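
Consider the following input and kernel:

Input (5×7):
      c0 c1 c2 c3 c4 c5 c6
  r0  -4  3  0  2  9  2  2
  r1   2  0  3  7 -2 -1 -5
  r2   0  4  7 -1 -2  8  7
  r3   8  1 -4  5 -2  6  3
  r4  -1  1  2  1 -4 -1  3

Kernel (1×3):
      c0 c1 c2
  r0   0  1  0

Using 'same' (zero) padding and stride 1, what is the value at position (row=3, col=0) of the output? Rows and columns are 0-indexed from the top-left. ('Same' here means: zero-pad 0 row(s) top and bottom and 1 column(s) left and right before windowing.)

The receptive field on the zero-padded input at this output position is [0 8 1]. Elementwise product with the kernel and sum: 8·1.

8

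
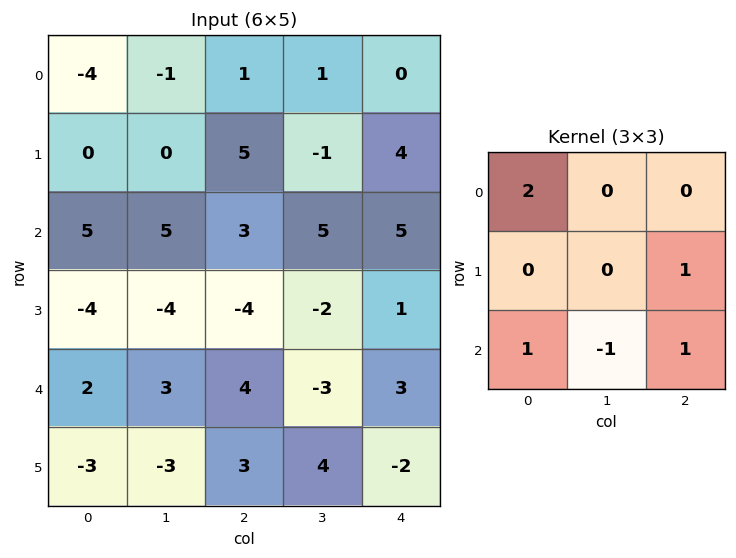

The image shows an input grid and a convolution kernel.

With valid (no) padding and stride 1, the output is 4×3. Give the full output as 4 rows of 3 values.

Output[0,0]: The receptive field on the input at this output position is [-4 -1 1 / 0 0 5 / 5 5 3]. Elementwise product with the kernel and sum: -4·2 + 5·1 + 5·1 + 5·-1 + 3·1.

0 4 9
-1 3 14
9 4 17
-1 -13 -8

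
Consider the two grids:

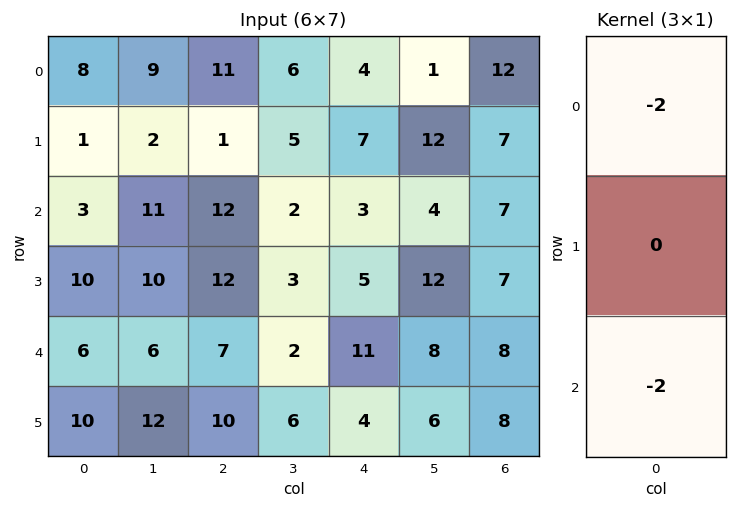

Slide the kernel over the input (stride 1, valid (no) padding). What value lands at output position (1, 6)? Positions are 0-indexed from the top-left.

The receptive field on the input at this output position is [7 / 7 / 7]. Elementwise product with the kernel and sum: 7·-2 + 7·-2.

-28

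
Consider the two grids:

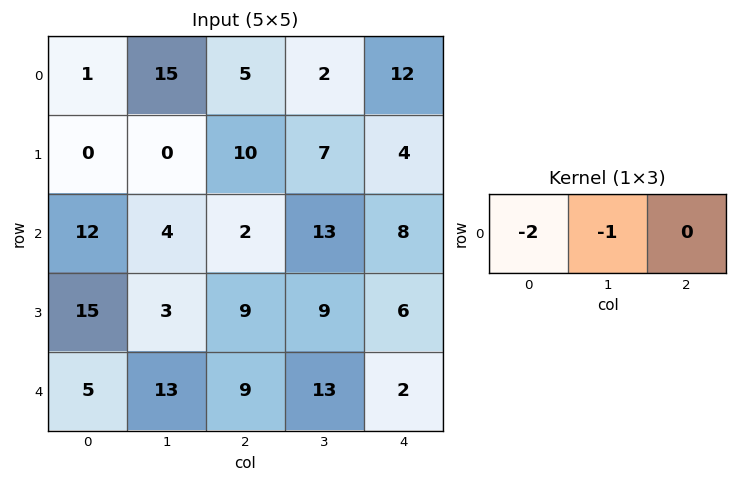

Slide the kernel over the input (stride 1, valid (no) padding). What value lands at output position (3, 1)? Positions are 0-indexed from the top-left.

-15

The receptive field on the input at this output position is [3 9 9]. Elementwise product with the kernel and sum: 3·-2 + 9·-1.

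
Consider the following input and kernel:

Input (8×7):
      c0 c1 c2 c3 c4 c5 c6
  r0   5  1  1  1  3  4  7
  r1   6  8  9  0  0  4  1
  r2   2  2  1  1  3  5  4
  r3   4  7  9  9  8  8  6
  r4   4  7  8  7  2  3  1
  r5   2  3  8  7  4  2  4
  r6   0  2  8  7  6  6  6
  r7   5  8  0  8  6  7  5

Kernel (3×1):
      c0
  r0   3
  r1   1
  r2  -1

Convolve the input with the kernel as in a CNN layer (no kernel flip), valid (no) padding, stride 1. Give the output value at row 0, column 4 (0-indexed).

The receptive field on the input at this output position is [3 / 0 / 3]. Elementwise product with the kernel and sum: 3·3 + 0·1 + 3·-1.

6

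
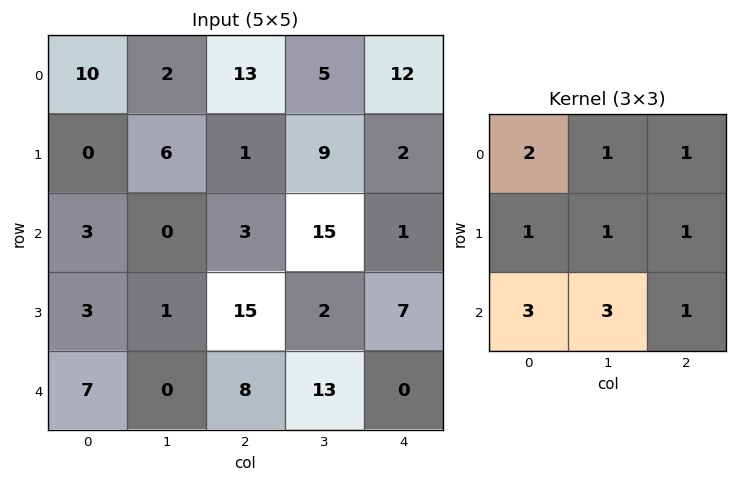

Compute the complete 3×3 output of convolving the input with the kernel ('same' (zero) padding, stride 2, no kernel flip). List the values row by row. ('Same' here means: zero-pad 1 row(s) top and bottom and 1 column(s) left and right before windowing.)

18 50 50
19 90 63
11 40 24

Output[0,0]: The receptive field on the zero-padded input at this output position is [0 0 0 / 0 10 2 / 0 0 6]. Elementwise product with the kernel and sum: 0·2 + 0·1 + 0·1 + 0·1 + 10·1 + 2·1 + 0·3 + 0·3 + 6·1.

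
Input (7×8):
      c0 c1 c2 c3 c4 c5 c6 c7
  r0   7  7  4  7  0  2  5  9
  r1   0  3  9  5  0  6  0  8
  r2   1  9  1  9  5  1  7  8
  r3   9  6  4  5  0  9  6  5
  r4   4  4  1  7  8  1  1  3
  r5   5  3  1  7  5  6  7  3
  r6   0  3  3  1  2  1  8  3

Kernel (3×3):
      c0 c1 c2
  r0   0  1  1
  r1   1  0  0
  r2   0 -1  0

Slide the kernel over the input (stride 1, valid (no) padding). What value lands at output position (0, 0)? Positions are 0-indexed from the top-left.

2

The receptive field on the input at this output position is [7 7 4 / 0 3 9 / 1 9 1]. Elementwise product with the kernel and sum: 7·1 + 4·1 + 0·1 + 9·-1.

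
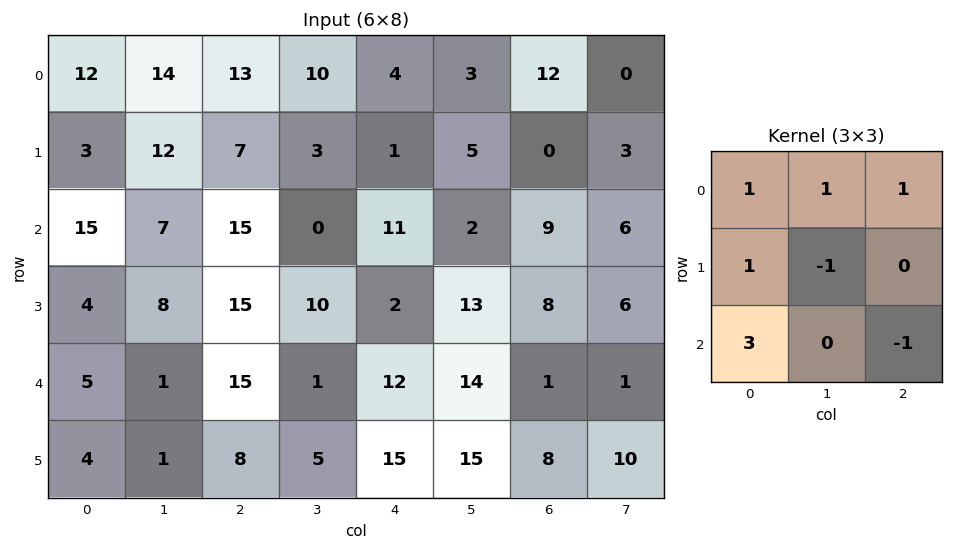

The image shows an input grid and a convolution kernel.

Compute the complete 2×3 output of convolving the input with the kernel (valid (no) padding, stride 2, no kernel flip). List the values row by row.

60 65 39
33 64 46

Output[0,0]: The receptive field on the input at this output position is [12 14 13 / 3 12 7 / 15 7 15]. Elementwise product with the kernel and sum: 12·1 + 14·1 + 13·1 + 3·1 + 12·-1 + 15·3 + 15·-1.
Output[0,1]: The receptive field on the input at this output position is [13 10 4 / 7 3 1 / 15 0 11]. Elementwise product with the kernel and sum: 13·1 + 10·1 + 4·1 + 7·1 + 3·-1 + 15·3 + 11·-1.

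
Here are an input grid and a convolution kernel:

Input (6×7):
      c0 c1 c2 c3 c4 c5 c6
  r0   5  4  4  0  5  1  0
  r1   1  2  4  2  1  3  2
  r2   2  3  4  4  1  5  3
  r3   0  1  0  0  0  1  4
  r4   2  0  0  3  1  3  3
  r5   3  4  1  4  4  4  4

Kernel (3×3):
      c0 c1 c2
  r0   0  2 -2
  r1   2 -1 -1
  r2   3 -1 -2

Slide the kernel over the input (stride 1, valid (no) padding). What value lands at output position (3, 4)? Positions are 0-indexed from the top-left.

-10

The receptive field on the input at this output position is [0 1 4 / 1 3 3 / 4 4 4]. Elementwise product with the kernel and sum: 1·2 + 4·-2 + 1·2 + 3·-1 + 3·-1 + 4·3 + 4·-1 + 4·-2.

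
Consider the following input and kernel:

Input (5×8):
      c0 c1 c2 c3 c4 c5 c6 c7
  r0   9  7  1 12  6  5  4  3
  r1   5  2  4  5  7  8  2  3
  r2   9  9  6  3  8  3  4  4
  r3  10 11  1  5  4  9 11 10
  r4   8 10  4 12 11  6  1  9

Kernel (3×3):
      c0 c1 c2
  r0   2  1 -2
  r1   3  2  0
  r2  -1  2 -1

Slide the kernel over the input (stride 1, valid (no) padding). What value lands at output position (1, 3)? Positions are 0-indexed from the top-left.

20

The receptive field on the input at this output position is [5 7 8 / 3 8 3 / 5 4 9]. Elementwise product with the kernel and sum: 5·2 + 7·1 + 8·-2 + 3·3 + 8·2 + 5·-1 + 4·2 + 9·-1.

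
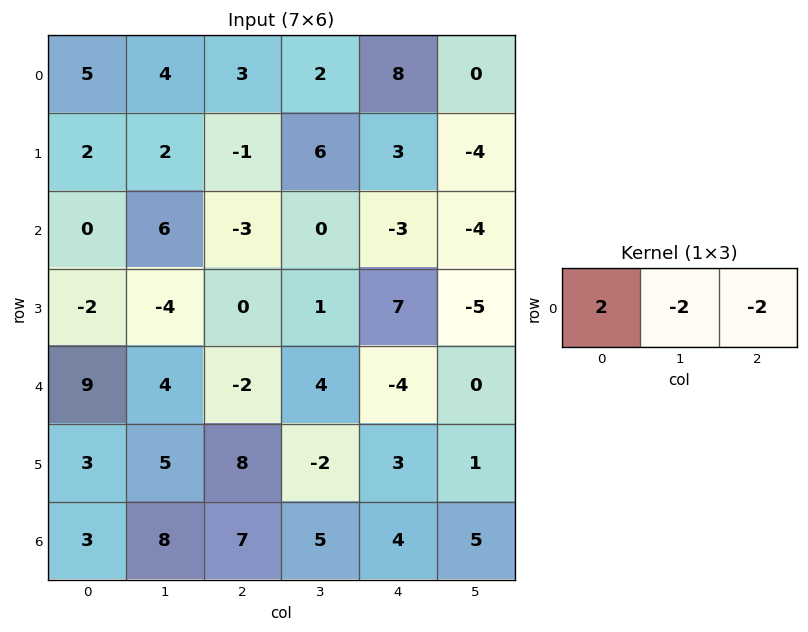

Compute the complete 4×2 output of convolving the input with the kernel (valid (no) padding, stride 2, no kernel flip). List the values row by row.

Output[0,0]: The receptive field on the input at this output position is [5 4 3]. Elementwise product with the kernel and sum: 5·2 + 4·-2 + 3·-2.
Output[0,1]: The receptive field on the input at this output position is [3 2 8]. Elementwise product with the kernel and sum: 3·2 + 2·-2 + 8·-2.

-4 -14
-6 0
14 -4
-24 -4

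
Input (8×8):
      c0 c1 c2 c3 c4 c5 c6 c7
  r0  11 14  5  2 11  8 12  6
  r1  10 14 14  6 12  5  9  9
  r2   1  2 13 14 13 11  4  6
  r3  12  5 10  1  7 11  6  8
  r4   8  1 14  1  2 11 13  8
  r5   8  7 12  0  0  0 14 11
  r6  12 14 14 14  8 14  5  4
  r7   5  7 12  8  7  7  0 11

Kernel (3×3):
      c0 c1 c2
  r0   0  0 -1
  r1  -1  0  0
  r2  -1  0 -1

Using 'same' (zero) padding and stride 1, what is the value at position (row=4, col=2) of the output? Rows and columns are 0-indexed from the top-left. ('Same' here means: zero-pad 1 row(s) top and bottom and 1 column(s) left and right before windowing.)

The receptive field on the zero-padded input at this output position is [5 10 1 / 1 14 1 / 7 12 0]. Elementwise product with the kernel and sum: 1·-1 + 1·-1 + 7·-1 + 0·-1.

-9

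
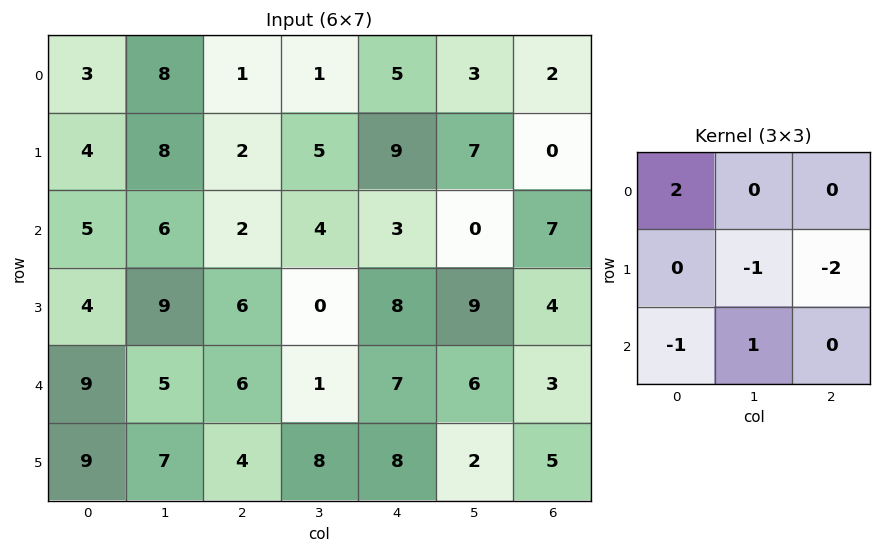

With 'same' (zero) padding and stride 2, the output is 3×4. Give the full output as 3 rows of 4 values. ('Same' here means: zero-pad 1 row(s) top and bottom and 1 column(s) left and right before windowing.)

-15 -9 -7 -9
-13 3 15 2
-10 7 -19 18

Output[0,0]: The receptive field on the zero-padded input at this output position is [0 0 0 / 0 3 8 / 0 4 8]. Elementwise product with the kernel and sum: 0·2 + 3·-1 + 8·-2 + 0·-1 + 4·1.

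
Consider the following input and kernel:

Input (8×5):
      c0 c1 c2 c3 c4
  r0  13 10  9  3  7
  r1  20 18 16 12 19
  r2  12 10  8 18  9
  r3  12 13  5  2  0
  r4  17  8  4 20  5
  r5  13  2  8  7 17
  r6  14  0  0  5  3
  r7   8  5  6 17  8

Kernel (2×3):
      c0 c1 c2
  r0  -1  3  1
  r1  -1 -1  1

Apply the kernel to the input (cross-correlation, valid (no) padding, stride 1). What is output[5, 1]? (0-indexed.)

The receptive field on the input at this output position is [2 8 7 / 0 0 5]. Elementwise product with the kernel and sum: 2·-1 + 8·3 + 7·1 + 0·-1 + 0·-1 + 5·1.

34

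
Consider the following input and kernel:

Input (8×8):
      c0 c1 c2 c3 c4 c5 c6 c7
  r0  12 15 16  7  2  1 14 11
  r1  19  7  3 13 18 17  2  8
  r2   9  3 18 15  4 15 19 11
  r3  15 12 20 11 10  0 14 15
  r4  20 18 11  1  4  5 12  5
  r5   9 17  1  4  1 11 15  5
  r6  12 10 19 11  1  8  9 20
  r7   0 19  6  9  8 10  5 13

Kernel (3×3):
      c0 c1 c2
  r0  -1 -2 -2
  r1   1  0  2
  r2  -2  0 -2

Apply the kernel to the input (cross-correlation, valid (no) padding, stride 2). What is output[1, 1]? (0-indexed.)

The receptive field on the input at this output position is [18 15 4 / 20 11 10 / 11 1 4]. Elementwise product with the kernel and sum: 18·-1 + 15·-2 + 4·-2 + 20·1 + 10·2 + 11·-2 + 4·-2.

-46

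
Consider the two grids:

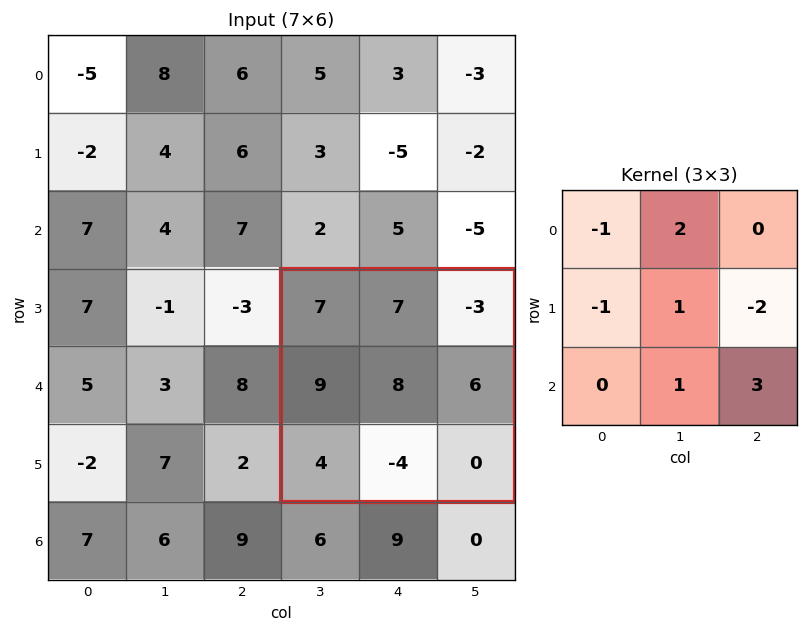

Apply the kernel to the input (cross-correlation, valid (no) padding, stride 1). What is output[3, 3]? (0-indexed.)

-10

The receptive field on the input at this output position is [7 7 -3 / 9 8 6 / 4 -4 0]. Elementwise product with the kernel and sum: 7·-1 + 7·2 + 9·-1 + 8·1 + 6·-2 + -4·1 + 0·3.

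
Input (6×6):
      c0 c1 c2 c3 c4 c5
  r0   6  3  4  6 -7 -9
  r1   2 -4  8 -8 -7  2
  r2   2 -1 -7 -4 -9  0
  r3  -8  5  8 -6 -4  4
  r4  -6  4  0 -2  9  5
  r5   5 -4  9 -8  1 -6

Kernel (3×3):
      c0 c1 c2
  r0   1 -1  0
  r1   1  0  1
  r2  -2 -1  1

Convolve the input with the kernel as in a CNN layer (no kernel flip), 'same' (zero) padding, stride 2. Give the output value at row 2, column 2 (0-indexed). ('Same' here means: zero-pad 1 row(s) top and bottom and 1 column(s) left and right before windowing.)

The receptive field on the zero-padded input at this output position is [-6 -4 4 / -2 9 5 / -8 1 -6]. Elementwise product with the kernel and sum: -6·1 + -4·-1 + -2·1 + 5·1 + -8·-2 + 1·-1 + -6·1.

10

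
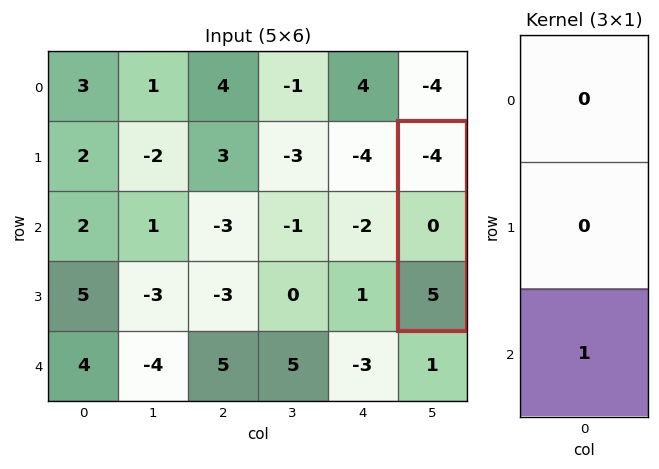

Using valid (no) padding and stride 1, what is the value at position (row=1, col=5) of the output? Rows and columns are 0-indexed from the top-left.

The receptive field on the input at this output position is [-4 / 0 / 5]. Elementwise product with the kernel and sum: 5·1.

5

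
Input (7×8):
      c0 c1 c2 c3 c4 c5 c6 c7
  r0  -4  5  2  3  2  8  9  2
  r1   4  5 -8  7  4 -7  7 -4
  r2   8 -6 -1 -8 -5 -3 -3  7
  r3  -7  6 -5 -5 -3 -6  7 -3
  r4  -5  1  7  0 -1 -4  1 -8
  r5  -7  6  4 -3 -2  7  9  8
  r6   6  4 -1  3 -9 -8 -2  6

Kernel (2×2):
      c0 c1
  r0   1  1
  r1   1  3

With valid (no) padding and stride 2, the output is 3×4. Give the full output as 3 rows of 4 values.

20 18 -7 6
13 -29 -29 2
7 2 14 26

Output[0,0]: The receptive field on the input at this output position is [-4 5 / 4 5]. Elementwise product with the kernel and sum: -4·1 + 5·1 + 4·1 + 5·3.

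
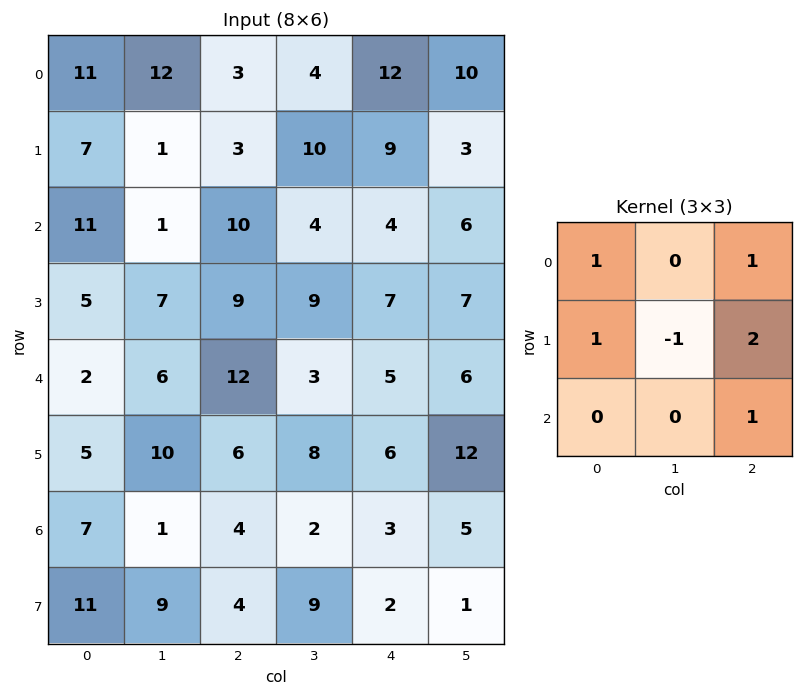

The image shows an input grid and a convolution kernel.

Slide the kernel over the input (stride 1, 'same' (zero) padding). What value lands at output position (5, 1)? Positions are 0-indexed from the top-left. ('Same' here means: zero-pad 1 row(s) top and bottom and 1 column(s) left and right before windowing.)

25

The receptive field on the zero-padded input at this output position is [2 6 12 / 5 10 6 / 7 1 4]. Elementwise product with the kernel and sum: 2·1 + 12·1 + 5·1 + 10·-1 + 6·2 + 4·1.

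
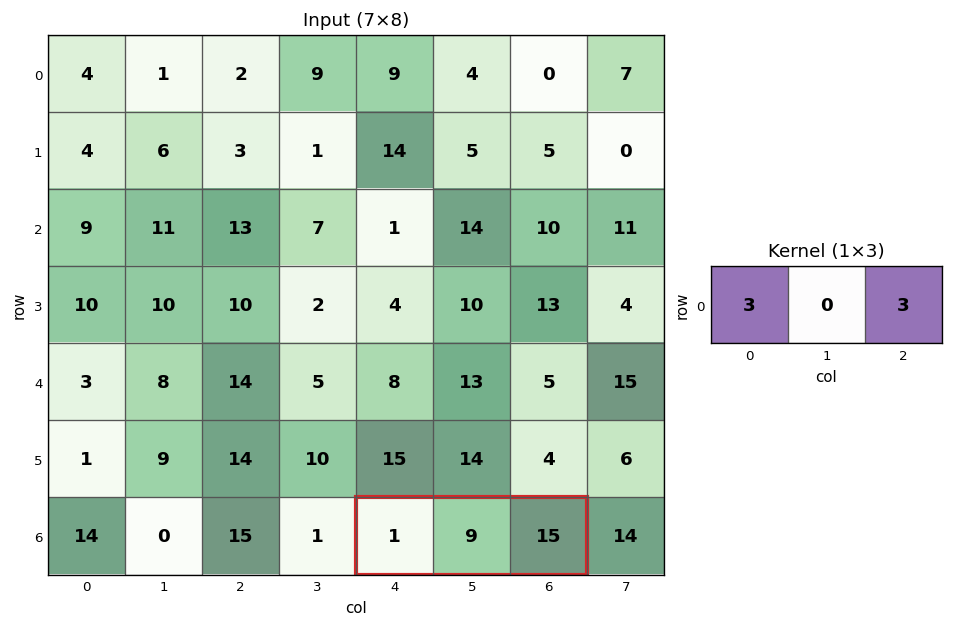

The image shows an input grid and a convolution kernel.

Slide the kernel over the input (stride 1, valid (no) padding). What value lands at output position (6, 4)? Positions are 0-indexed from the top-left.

The receptive field on the input at this output position is [1 9 15]. Elementwise product with the kernel and sum: 1·3 + 15·3.

48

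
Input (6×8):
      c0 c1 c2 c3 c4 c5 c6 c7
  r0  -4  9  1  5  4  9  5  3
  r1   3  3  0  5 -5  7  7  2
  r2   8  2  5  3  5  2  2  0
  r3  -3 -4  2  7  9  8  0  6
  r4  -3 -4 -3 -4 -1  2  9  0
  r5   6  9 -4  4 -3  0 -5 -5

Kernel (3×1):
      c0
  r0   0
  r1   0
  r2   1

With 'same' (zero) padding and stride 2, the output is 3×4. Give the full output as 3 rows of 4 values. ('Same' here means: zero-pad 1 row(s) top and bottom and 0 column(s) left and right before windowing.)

3 0 -5 7
-3 2 9 0
6 -4 -3 -5

Output[0,0]: The receptive field on the zero-padded input at this output position is [0 / -4 / 3]. Elementwise product with the kernel and sum: 3·1.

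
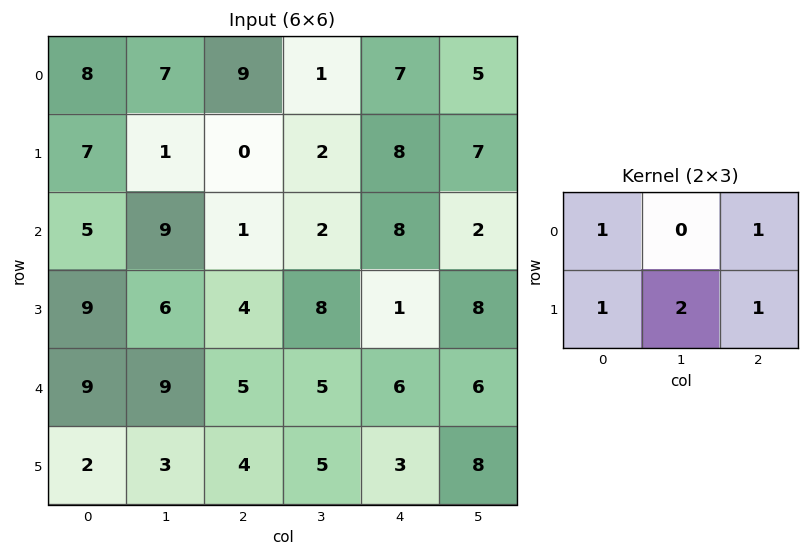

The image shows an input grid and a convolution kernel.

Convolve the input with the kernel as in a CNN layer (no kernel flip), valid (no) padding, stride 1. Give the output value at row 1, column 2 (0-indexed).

The receptive field on the input at this output position is [0 2 8 / 1 2 8]. Elementwise product with the kernel and sum: 0·1 + 8·1 + 1·1 + 2·2 + 8·1.

21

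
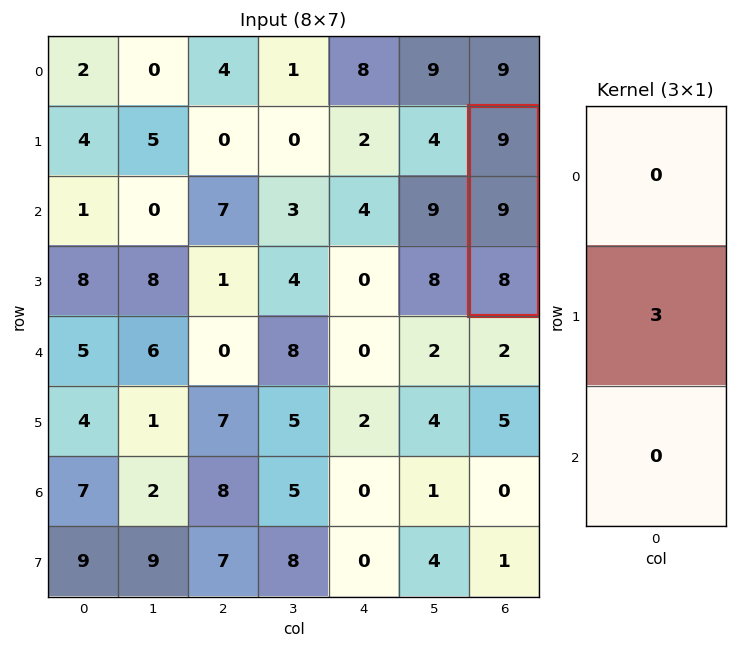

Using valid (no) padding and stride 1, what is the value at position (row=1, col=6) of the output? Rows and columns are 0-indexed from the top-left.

27

The receptive field on the input at this output position is [9 / 9 / 8]. Elementwise product with the kernel and sum: 9·3.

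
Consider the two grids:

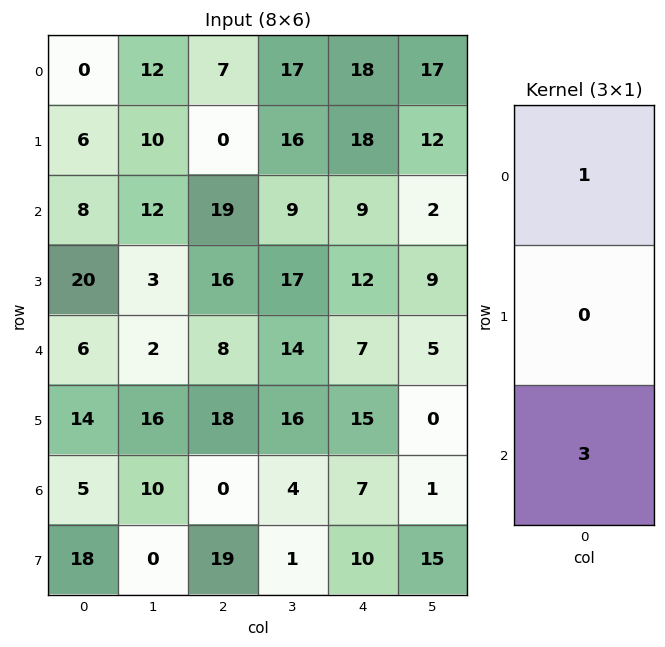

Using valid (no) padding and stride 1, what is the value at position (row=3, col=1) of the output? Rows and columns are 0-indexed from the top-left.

The receptive field on the input at this output position is [3 / 2 / 16]. Elementwise product with the kernel and sum: 3·1 + 16·3.

51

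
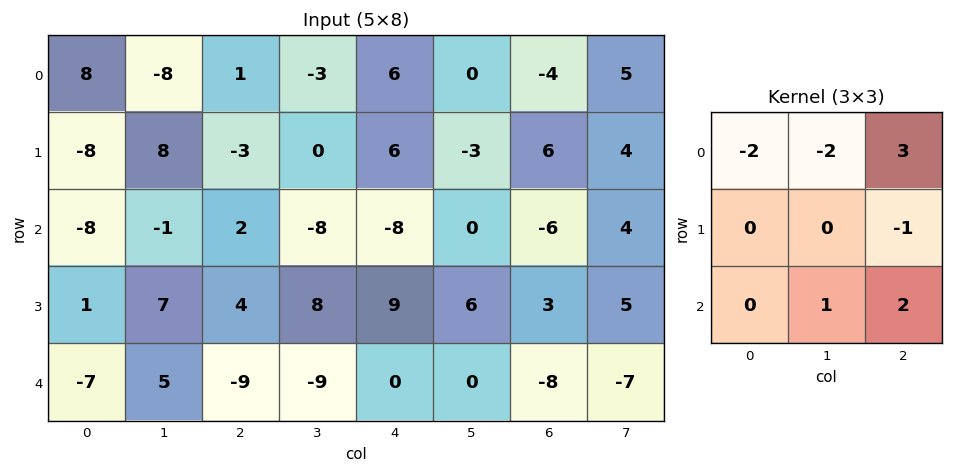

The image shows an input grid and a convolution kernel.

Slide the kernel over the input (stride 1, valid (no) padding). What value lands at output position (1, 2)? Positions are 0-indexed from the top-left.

The receptive field on the input at this output position is [-3 0 6 / 2 -8 -8 / 4 8 9]. Elementwise product with the kernel and sum: -3·-2 + 0·-2 + 6·3 + -8·-1 + 8·1 + 9·2.

58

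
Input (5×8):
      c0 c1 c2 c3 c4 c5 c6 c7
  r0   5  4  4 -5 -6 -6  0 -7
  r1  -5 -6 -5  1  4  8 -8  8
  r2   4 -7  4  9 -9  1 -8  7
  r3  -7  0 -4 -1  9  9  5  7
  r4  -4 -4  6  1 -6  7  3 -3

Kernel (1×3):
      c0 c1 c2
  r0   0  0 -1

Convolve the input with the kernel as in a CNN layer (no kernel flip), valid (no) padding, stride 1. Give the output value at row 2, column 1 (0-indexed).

-9

The receptive field on the input at this output position is [-7 4 9]. Elementwise product with the kernel and sum: 9·-1.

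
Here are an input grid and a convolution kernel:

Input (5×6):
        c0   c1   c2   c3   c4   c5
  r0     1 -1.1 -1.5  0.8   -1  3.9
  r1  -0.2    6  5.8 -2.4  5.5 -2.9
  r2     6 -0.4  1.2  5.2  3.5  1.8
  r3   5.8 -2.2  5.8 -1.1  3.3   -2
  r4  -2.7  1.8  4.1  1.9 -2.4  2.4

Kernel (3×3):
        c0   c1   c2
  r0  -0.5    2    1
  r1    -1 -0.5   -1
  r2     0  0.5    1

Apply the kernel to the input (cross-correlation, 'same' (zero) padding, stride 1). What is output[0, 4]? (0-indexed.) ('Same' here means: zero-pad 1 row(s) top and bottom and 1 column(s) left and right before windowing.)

-4.35

The receptive field on the zero-padded input at this output position is [0 0 0 / 0.8 -1 3.9 / -2.4 5.5 -2.9]. Elementwise product with the kernel and sum: 0·-0.5 + 0·2 + 0·1 + 0.8·-1 + -1·-0.5 + 3.9·-1 + 5.5·0.5 + -2.9·1.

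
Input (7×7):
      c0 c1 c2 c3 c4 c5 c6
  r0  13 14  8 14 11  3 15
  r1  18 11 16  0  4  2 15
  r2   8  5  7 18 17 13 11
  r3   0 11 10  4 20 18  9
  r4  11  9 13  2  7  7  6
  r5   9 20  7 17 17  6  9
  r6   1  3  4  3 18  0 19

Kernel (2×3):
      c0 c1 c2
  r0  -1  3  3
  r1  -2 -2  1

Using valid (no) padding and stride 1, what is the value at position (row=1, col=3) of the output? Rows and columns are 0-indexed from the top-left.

The receptive field on the input at this output position is [0 4 2 / 18 17 13]. Elementwise product with the kernel and sum: 0·-1 + 4·3 + 2·3 + 18·-2 + 17·-2 + 13·1.

-39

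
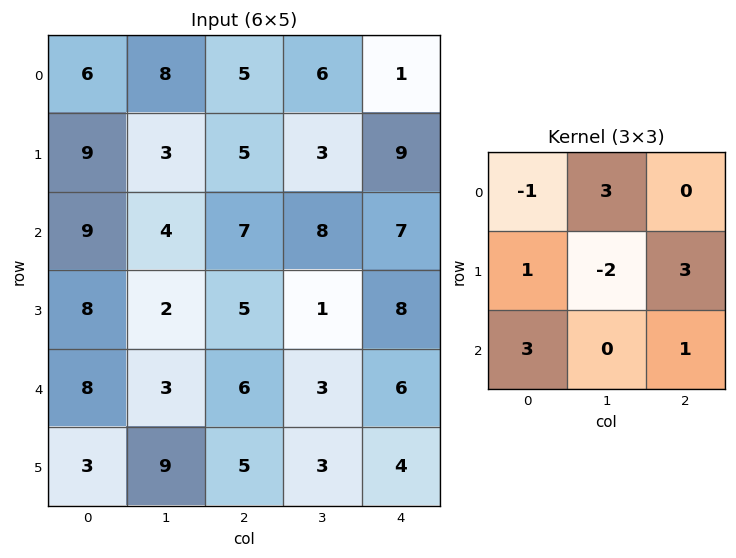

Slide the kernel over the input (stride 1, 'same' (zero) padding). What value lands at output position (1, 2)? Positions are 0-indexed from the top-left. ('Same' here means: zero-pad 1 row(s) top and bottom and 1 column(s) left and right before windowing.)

29

The receptive field on the zero-padded input at this output position is [8 5 6 / 3 5 3 / 4 7 8]. Elementwise product with the kernel and sum: 8·-1 + 5·3 + 3·1 + 5·-2 + 3·3 + 4·3 + 8·1.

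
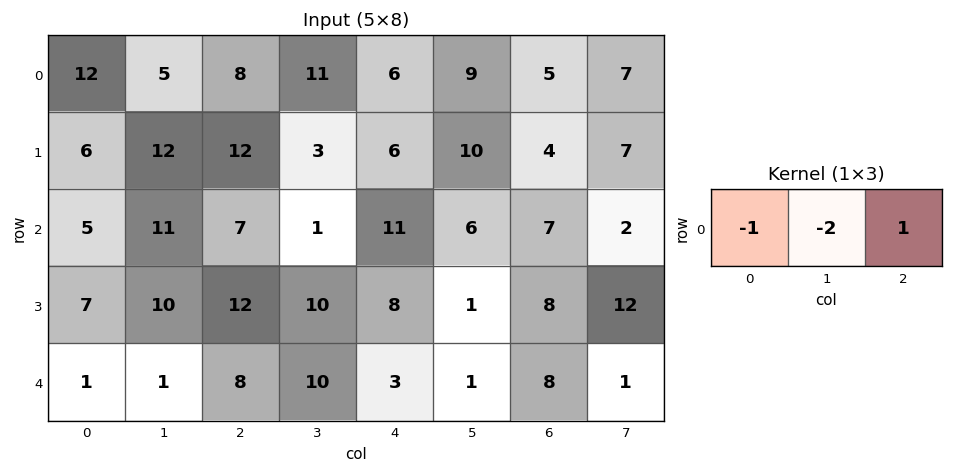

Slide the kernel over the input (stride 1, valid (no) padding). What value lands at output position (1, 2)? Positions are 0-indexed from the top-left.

-12

The receptive field on the input at this output position is [12 3 6]. Elementwise product with the kernel and sum: 12·-1 + 3·-2 + 6·1.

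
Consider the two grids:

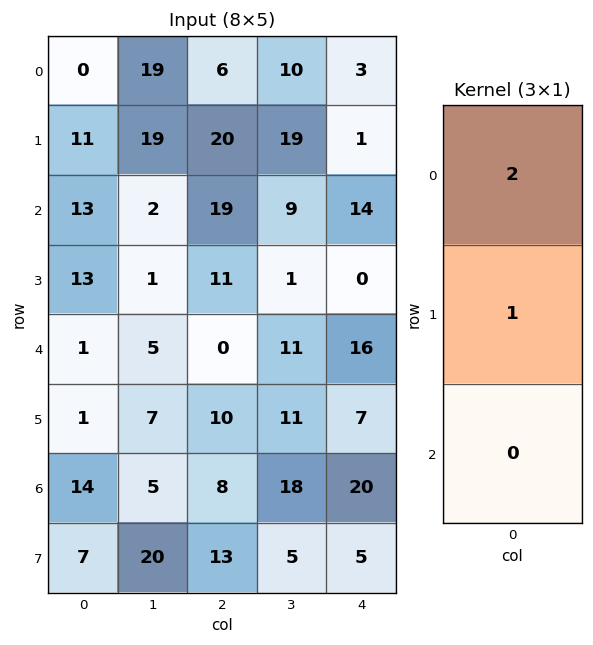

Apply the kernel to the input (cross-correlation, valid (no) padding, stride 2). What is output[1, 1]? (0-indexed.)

49

The receptive field on the input at this output position is [19 / 11 / 0]. Elementwise product with the kernel and sum: 19·2 + 11·1.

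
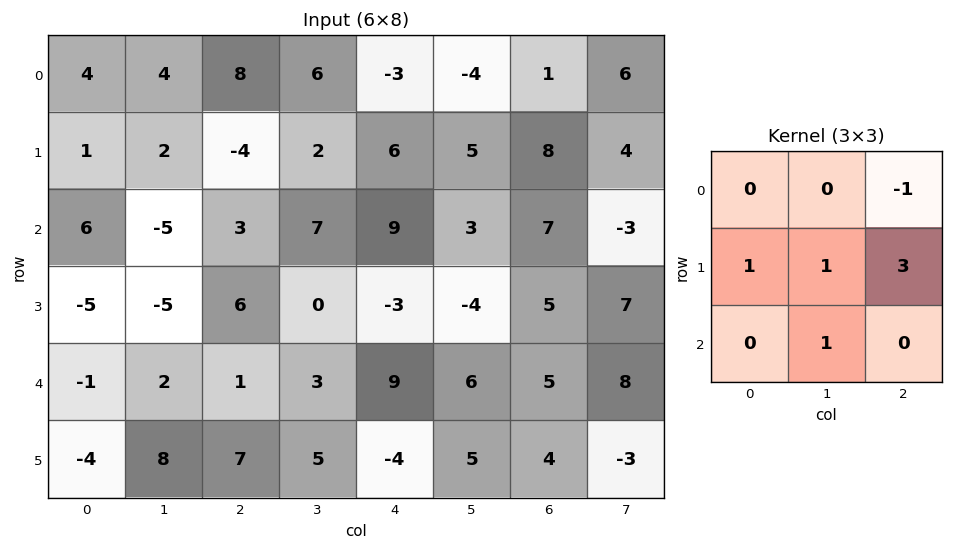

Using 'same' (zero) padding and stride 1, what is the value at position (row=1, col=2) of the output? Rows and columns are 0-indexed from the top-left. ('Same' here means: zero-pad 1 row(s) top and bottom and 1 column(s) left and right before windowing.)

1

The receptive field on the zero-padded input at this output position is [4 8 6 / 2 -4 2 / -5 3 7]. Elementwise product with the kernel and sum: 6·-1 + 2·1 + -4·1 + 2·3 + 3·1.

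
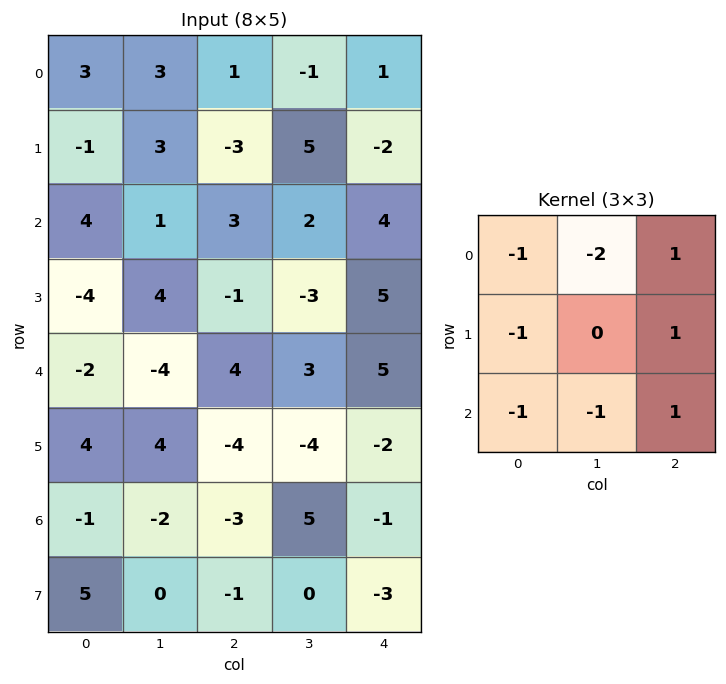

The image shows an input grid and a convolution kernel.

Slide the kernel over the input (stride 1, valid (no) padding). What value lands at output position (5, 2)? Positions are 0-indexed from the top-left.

The receptive field on the input at this output position is [-4 -4 -2 / -3 5 -1 / -1 0 -3]. Elementwise product with the kernel and sum: -4·-1 + -4·-2 + -2·1 + -3·-1 + -1·1 + -1·-1 + 0·-1 + -3·1.

10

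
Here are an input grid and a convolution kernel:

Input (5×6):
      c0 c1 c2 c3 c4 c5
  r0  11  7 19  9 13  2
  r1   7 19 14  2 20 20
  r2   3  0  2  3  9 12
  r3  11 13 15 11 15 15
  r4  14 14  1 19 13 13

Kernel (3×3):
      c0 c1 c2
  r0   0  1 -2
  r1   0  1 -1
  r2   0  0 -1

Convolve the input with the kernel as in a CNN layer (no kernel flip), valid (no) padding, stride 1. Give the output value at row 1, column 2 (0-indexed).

-59

The receptive field on the input at this output position is [14 2 20 / 2 3 9 / 15 11 15]. Elementwise product with the kernel and sum: 2·1 + 20·-2 + 3·1 + 9·-1 + 15·-1.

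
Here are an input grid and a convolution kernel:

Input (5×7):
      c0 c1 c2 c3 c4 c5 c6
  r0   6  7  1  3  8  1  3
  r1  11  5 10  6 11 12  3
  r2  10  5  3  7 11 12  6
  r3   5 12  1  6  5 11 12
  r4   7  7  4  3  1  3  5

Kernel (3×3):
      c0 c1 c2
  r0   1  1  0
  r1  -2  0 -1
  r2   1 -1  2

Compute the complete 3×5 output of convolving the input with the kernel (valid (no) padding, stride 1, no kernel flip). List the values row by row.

-8 8 -9 7 -5
-12 21 4 14 13
12 -13 6 3 9

Output[0,0]: The receptive field on the input at this output position is [6 7 1 / 11 5 10 / 10 5 3]. Elementwise product with the kernel and sum: 6·1 + 7·1 + 11·-2 + 10·-1 + 10·1 + 5·-1 + 3·2.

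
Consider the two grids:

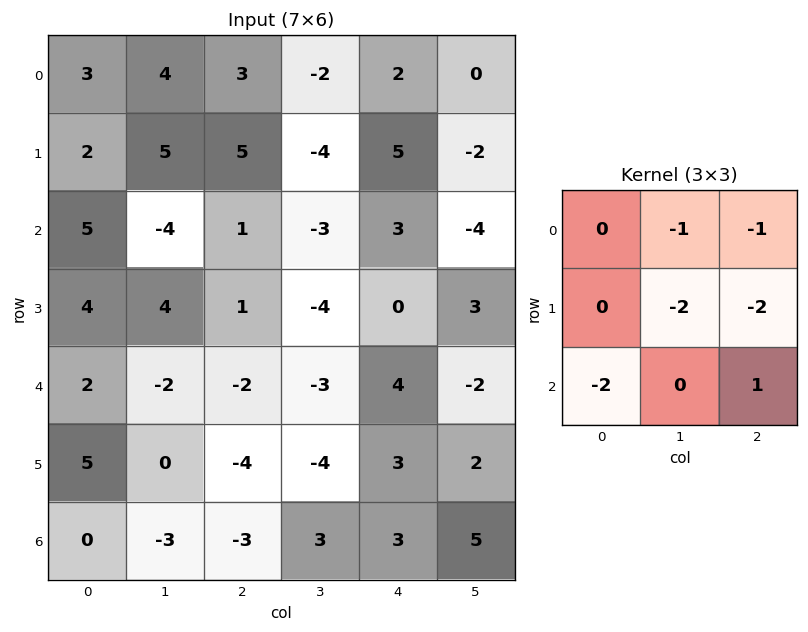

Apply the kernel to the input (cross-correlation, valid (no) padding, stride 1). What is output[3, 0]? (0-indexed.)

-11

The receptive field on the input at this output position is [4 4 1 / 2 -2 -2 / 5 0 -4]. Elementwise product with the kernel and sum: 4·-1 + 1·-1 + -2·-2 + -2·-2 + 5·-2 + -4·1.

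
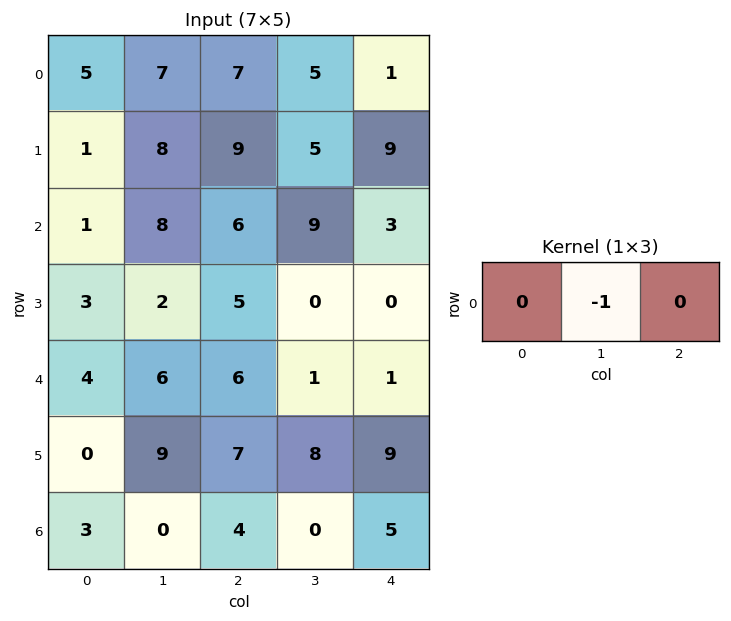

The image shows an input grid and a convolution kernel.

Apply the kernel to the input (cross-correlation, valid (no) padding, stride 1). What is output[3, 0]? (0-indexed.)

-2

The receptive field on the input at this output position is [3 2 5]. Elementwise product with the kernel and sum: 2·-1.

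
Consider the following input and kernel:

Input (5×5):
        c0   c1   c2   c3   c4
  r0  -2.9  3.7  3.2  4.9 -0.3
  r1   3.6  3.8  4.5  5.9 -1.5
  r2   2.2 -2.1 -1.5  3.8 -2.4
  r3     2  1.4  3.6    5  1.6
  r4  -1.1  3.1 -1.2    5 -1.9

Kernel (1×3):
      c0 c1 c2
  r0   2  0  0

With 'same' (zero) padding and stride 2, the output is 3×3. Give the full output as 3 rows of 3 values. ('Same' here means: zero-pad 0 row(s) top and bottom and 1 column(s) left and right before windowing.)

Output[0,0]: The receptive field on the zero-padded input at this output position is [0 -2.9 3.7]. Elementwise product with the kernel and sum: 0·2.
Output[0,1]: The receptive field on the zero-padded input at this output position is [3.7 3.2 4.9]. Elementwise product with the kernel and sum: 3.7·2.

0 7.4 9.8
0 -4.2 7.6
0 6.2 10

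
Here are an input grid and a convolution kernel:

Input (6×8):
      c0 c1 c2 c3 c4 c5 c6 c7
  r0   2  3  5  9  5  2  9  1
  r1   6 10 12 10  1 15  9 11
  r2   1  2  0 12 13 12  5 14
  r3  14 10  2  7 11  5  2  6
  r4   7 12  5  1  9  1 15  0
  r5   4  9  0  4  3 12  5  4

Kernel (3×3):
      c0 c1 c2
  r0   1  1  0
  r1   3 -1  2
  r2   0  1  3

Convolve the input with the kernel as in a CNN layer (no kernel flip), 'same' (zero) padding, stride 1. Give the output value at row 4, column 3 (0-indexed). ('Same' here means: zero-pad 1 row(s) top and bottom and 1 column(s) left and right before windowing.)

The receptive field on the zero-padded input at this output position is [2 7 11 / 5 1 9 / 0 4 3]. Elementwise product with the kernel and sum: 2·1 + 7·1 + 5·3 + 1·-1 + 9·2 + 4·1 + 3·3.

54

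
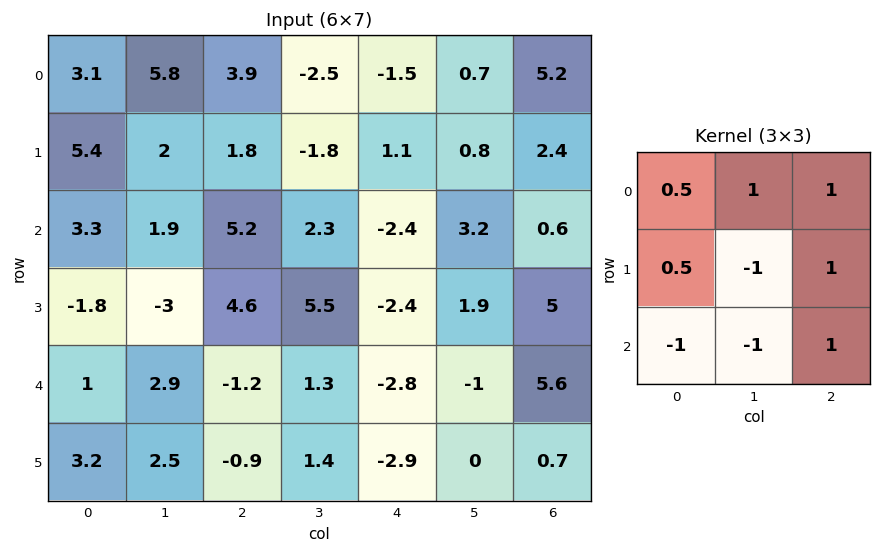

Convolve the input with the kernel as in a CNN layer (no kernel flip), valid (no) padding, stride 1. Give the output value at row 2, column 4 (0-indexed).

The receptive field on the input at this output position is [-2.4 3.2 0.6 / -2.4 1.9 5 / -2.8 -1 5.6]. Elementwise product with the kernel and sum: -2.4·0.5 + 3.2·1 + 0.6·1 + -2.4·0.5 + 1.9·-1 + 5·1 + -2.8·-1 + -1·-1 + 5.6·1.

13.9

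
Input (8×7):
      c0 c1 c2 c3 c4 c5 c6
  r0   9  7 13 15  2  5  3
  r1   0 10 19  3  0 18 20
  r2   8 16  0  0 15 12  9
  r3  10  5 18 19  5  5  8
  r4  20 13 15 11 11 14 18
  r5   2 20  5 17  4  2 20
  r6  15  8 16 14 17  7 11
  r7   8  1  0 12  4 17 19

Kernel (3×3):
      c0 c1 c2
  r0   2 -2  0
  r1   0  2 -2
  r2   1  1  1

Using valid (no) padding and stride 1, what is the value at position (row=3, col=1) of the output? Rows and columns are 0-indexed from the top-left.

The receptive field on the input at this output position is [5 18 19 / 13 15 11 / 20 5 17]. Elementwise product with the kernel and sum: 5·2 + 18·-2 + 15·2 + 11·-2 + 20·1 + 5·1 + 17·1.

24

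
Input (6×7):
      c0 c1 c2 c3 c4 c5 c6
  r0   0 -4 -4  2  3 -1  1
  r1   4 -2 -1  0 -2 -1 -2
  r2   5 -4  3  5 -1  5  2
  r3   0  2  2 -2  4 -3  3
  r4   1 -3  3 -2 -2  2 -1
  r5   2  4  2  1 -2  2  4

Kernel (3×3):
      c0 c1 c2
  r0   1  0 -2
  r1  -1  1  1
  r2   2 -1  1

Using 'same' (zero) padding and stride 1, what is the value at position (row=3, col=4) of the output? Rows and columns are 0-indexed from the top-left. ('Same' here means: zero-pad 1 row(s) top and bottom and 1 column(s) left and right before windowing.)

The receptive field on the zero-padded input at this output position is [5 -1 5 / -2 4 -3 / -2 -2 2]. Elementwise product with the kernel and sum: 5·1 + 5·-2 + -2·-1 + 4·1 + -3·1 + -2·2 + -2·-1 + 2·1.

-2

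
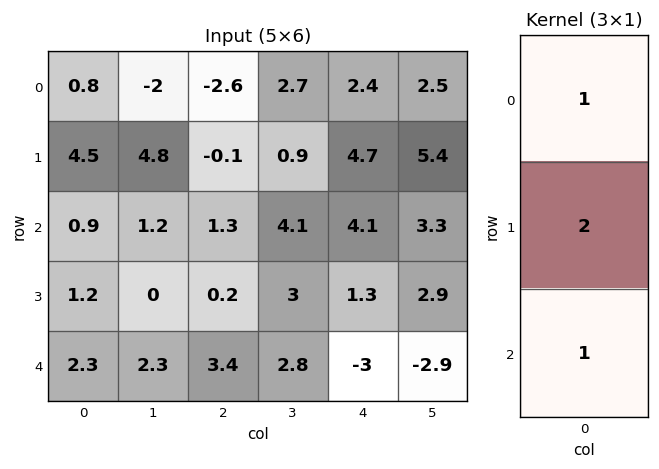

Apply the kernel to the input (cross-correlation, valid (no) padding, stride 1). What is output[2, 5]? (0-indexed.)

The receptive field on the input at this output position is [3.3 / 2.9 / -2.9]. Elementwise product with the kernel and sum: 3.3·1 + 2.9·2 + -2.9·1.

6.2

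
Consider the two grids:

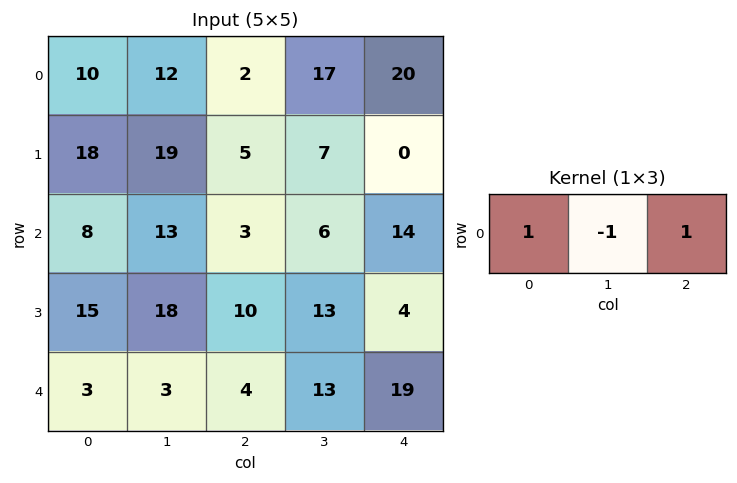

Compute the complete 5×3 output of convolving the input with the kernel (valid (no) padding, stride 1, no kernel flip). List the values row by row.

0 27 5
4 21 -2
-2 16 11
7 21 1
4 12 10

Output[0,0]: The receptive field on the input at this output position is [10 12 2]. Elementwise product with the kernel and sum: 10·1 + 12·-1 + 2·1.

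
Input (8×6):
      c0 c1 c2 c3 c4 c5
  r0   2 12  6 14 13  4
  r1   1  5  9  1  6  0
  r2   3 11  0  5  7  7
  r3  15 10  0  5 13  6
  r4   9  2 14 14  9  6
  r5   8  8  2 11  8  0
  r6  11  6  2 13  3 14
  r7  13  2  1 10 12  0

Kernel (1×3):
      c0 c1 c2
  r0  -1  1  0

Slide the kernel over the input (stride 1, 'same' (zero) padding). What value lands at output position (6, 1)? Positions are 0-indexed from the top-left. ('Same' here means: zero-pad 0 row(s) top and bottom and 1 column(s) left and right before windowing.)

The receptive field on the zero-padded input at this output position is [11 6 2]. Elementwise product with the kernel and sum: 11·-1 + 6·1.

-5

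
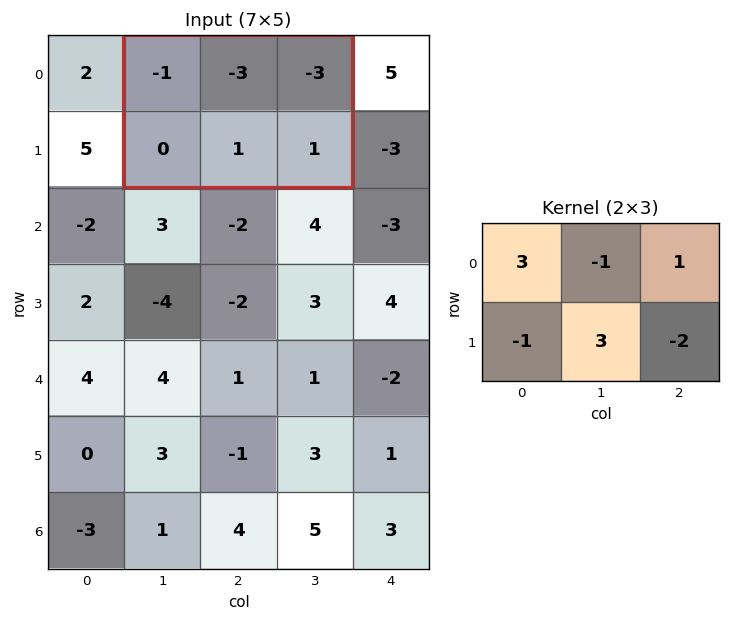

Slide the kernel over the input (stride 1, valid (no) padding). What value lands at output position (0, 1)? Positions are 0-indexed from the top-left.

-2

The receptive field on the input at this output position is [-1 -3 -3 / 0 1 1]. Elementwise product with the kernel and sum: -1·3 + -3·-1 + -3·1 + 0·-1 + 1·3 + 1·-2.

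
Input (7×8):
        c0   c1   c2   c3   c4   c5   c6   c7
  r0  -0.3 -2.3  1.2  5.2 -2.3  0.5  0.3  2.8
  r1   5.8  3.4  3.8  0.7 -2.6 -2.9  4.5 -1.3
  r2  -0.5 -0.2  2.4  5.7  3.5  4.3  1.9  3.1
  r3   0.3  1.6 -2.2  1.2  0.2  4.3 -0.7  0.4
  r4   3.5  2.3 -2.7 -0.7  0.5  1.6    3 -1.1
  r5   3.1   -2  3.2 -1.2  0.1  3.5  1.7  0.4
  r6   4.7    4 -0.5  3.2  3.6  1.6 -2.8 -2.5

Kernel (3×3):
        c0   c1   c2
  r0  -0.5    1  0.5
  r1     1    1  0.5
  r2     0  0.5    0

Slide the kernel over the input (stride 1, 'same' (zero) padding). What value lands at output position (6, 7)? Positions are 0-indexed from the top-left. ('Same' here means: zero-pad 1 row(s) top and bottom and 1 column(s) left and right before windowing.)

-5.75

The receptive field on the zero-padded input at this output position is [1.7 0.4 0 / -2.8 -2.5 0 / 0 0 0]. Elementwise product with the kernel and sum: 1.7·-0.5 + 0.4·1 + 0·0.5 + -2.8·1 + -2.5·1 + 0·0.5 + 0·0.5.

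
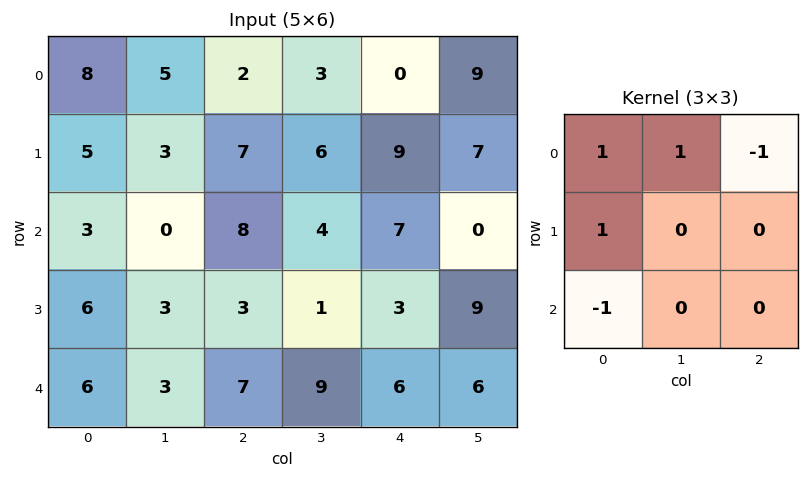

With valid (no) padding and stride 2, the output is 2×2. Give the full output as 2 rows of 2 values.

13 4
-5 1

Output[0,0]: The receptive field on the input at this output position is [8 5 2 / 5 3 7 / 3 0 8]. Elementwise product with the kernel and sum: 8·1 + 5·1 + 2·-1 + 5·1 + 3·-1.
Output[0,1]: The receptive field on the input at this output position is [2 3 0 / 7 6 9 / 8 4 7]. Elementwise product with the kernel and sum: 2·1 + 3·1 + 0·-1 + 7·1 + 8·-1.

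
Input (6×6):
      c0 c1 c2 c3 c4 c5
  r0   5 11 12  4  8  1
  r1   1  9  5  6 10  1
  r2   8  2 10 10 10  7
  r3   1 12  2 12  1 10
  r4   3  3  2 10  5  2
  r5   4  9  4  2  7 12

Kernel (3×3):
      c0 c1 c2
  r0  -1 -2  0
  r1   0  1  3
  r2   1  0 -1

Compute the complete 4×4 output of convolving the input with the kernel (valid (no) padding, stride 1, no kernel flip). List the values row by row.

-5 -20 16 -4
12 21 24 7
7 9 -18 9
-16 23 -4 -13

Output[0,0]: The receptive field on the input at this output position is [5 11 12 / 1 9 5 / 8 2 10]. Elementwise product with the kernel and sum: 5·-1 + 11·-2 + 9·1 + 5·3 + 8·1 + 10·-1.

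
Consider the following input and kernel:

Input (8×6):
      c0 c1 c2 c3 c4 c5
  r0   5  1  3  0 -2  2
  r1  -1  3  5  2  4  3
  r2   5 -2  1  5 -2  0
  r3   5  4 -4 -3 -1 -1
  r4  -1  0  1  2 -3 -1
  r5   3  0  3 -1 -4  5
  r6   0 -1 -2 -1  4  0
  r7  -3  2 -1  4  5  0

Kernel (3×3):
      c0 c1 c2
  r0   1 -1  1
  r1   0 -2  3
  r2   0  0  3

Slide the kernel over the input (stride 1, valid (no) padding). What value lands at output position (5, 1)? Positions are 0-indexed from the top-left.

9

The receptive field on the input at this output position is [0 3 -1 / -1 -2 -1 / 2 -1 4]. Elementwise product with the kernel and sum: 0·1 + 3·-1 + -1·1 + -2·-2 + -1·3 + 4·3.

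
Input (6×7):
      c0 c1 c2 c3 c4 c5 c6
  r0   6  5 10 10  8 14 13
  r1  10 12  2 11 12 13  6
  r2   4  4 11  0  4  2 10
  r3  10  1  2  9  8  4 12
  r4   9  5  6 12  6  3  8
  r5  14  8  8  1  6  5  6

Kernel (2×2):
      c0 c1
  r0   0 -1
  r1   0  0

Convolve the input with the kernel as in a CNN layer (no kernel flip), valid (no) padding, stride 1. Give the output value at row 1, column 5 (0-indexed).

The receptive field on the input at this output position is [13 6 / 2 10]. Elementwise product with the kernel and sum: 6·-1.

-6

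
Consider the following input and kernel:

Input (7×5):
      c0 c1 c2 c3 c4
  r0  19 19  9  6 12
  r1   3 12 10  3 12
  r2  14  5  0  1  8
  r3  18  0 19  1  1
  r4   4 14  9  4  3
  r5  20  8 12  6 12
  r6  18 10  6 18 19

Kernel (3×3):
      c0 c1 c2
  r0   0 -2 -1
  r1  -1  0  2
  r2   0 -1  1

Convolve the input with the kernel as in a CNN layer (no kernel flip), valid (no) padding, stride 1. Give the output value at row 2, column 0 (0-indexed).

The receptive field on the input at this output position is [14 5 0 / 18 0 19 / 4 14 9]. Elementwise product with the kernel and sum: 5·-2 + 0·-1 + 18·-1 + 19·2 + 14·-1 + 9·1.

5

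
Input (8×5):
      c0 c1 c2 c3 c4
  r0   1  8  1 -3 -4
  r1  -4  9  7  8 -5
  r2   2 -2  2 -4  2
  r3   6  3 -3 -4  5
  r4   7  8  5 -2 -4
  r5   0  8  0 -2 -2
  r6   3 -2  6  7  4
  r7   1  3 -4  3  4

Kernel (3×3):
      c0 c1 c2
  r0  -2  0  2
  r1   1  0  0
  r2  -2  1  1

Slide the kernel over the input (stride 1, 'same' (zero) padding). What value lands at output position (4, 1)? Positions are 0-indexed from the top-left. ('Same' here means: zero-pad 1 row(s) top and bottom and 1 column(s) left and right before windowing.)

-3

The receptive field on the zero-padded input at this output position is [6 3 -3 / 7 8 5 / 0 8 0]. Elementwise product with the kernel and sum: 6·-2 + -3·2 + 7·1 + 0·-2 + 8·1 + 0·1.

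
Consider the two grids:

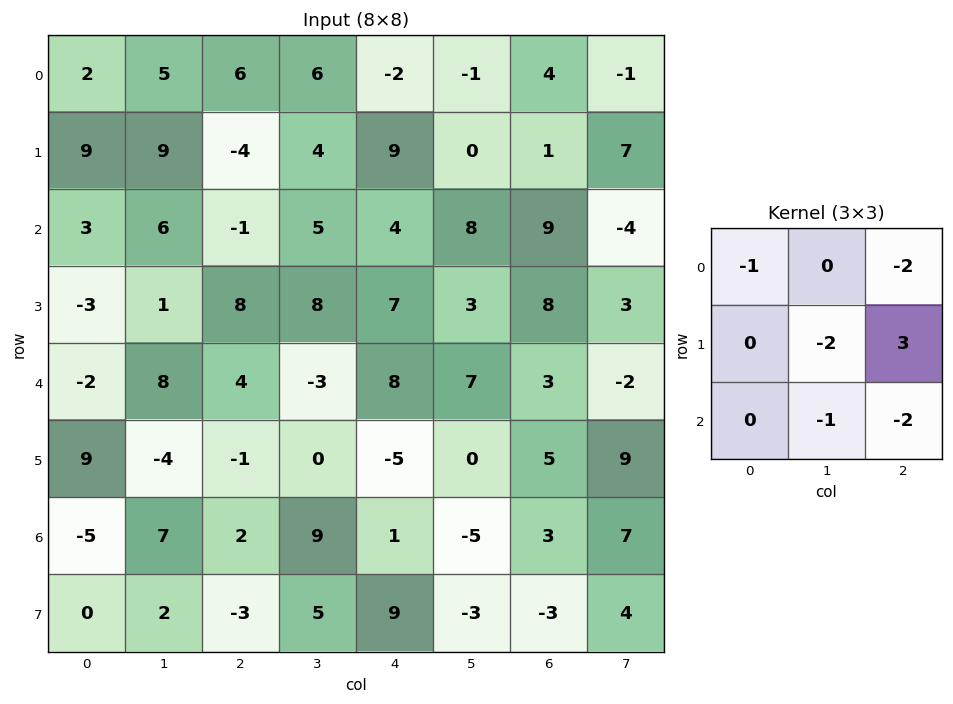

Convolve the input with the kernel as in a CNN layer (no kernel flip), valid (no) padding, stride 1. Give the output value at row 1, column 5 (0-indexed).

The receptive field on the input at this output position is [0 1 7 / 8 9 -4 / 3 8 3]. Elementwise product with the kernel and sum: 0·-1 + 7·-2 + 9·-2 + -4·3 + 8·-1 + 3·-2.

-58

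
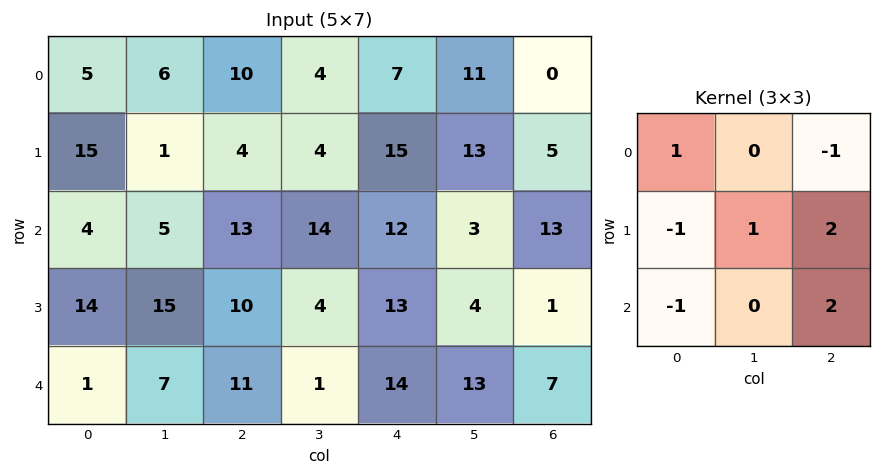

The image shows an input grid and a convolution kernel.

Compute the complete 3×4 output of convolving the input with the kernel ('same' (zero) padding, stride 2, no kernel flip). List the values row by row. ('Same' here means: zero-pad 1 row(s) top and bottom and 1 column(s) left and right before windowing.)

Output[0,0]: The receptive field on the zero-padded input at this output position is [0 0 0 / 0 5 6 / 0 15 1]. Elementwise product with the kernel and sum: 0·1 + 0·-1 + 0·-1 + 5·1 + 6·2 + 0·-1 + 1·2.

19 19 47 -24
43 26 -1 19
0 17 39 -2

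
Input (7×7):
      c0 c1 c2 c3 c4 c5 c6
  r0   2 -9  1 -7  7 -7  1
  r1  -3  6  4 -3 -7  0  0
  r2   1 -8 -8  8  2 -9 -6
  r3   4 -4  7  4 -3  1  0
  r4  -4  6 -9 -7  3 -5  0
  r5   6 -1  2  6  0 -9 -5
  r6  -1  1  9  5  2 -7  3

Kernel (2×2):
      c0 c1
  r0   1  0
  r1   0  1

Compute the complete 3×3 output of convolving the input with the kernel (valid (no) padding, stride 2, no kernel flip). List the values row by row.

Output[0,0]: The receptive field on the input at this output position is [2 -9 / -3 6]. Elementwise product with the kernel and sum: 2·1 + 6·1.
Output[0,1]: The receptive field on the input at this output position is [1 -7 / 4 -3]. Elementwise product with the kernel and sum: 1·1 + -3·1.

8 -2 7
-3 -4 3
-5 -3 -6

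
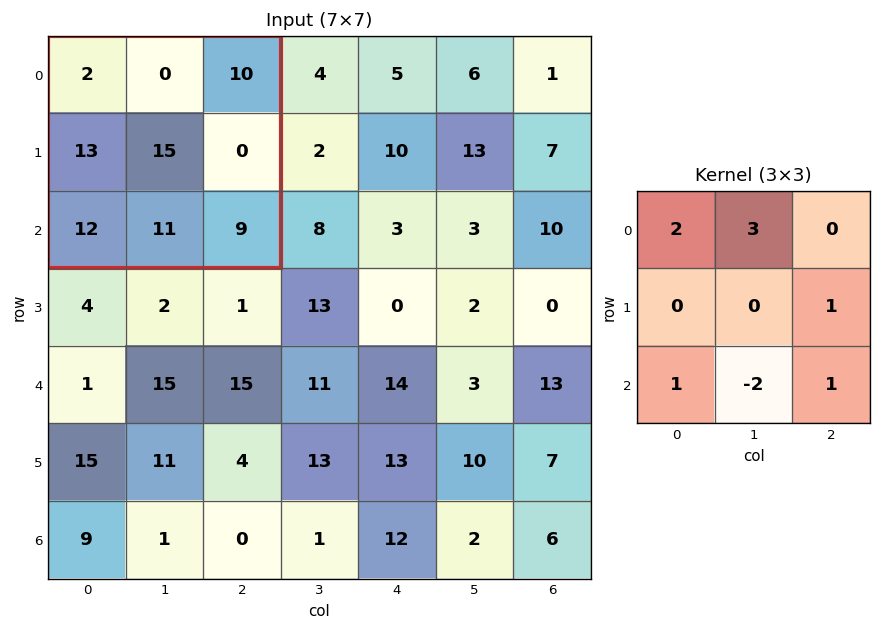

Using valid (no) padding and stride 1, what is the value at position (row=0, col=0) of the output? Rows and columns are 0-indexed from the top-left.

3

The receptive field on the input at this output position is [2 0 10 / 13 15 0 / 12 11 9]. Elementwise product with the kernel and sum: 2·2 + 0·3 + 0·1 + 12·1 + 11·-2 + 9·1.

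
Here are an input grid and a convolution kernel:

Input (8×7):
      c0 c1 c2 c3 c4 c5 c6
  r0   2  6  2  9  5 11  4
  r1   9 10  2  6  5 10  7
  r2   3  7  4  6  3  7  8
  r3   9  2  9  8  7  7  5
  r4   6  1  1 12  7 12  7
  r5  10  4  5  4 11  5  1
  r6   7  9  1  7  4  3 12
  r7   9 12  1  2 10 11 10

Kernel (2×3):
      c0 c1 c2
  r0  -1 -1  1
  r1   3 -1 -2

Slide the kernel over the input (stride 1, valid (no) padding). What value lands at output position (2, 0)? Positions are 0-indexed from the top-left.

The receptive field on the input at this output position is [3 7 4 / 9 2 9]. Elementwise product with the kernel and sum: 3·-1 + 7·-1 + 4·1 + 9·3 + 2·-1 + 9·-2.

1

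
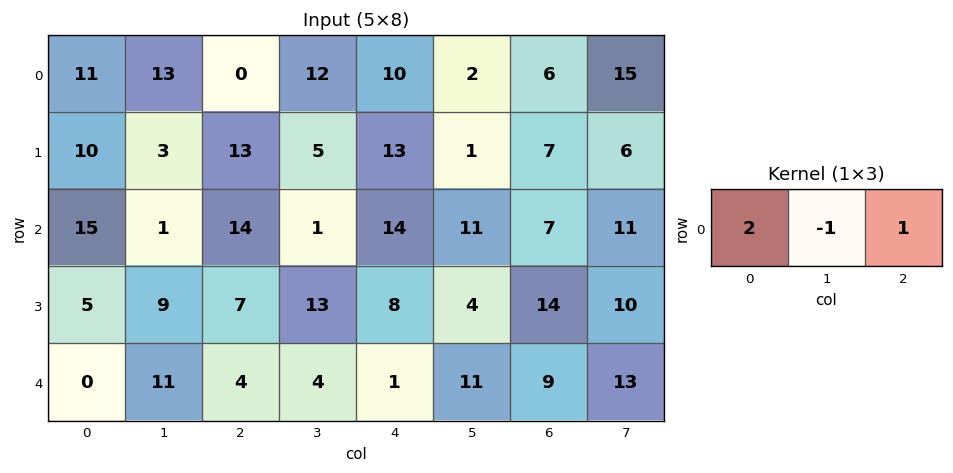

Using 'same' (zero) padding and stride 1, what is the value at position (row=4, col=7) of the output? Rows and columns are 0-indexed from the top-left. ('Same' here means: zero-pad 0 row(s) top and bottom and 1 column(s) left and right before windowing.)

The receptive field on the zero-padded input at this output position is [9 13 0]. Elementwise product with the kernel and sum: 9·2 + 13·-1 + 0·1.

5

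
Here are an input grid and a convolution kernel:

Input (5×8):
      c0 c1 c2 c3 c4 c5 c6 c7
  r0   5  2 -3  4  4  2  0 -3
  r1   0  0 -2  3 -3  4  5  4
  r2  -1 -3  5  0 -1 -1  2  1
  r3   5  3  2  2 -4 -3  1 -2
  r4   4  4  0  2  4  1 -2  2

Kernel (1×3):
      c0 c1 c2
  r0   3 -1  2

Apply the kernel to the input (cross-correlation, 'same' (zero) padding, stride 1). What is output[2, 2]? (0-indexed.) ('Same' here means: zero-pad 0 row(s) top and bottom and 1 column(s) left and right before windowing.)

The receptive field on the zero-padded input at this output position is [-3 5 0]. Elementwise product with the kernel and sum: -3·3 + 5·-1 + 0·2.

-14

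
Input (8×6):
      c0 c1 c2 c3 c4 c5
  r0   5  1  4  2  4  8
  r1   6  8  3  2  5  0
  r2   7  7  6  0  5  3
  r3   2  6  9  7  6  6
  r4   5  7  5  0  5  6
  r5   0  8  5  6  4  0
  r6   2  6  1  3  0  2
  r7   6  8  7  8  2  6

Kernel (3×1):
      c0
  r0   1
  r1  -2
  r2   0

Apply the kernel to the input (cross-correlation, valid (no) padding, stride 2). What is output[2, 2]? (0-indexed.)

The receptive field on the input at this output position is [5 / 4 / 0]. Elementwise product with the kernel and sum: 5·1 + 4·-2.

-3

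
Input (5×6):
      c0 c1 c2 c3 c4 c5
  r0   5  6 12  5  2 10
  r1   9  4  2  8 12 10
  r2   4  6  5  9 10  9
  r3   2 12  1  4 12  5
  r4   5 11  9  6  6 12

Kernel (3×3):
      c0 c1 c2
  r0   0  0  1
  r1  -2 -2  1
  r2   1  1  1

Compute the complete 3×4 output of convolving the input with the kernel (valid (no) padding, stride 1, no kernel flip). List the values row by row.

3 21 18 8
2 12 11 2
3 13 33 6

Output[0,0]: The receptive field on the input at this output position is [5 6 12 / 9 4 2 / 4 6 5]. Elementwise product with the kernel and sum: 12·1 + 9·-2 + 4·-2 + 2·1 + 4·1 + 6·1 + 5·1.
Output[0,1]: The receptive field on the input at this output position is [6 12 5 / 4 2 8 / 6 5 9]. Elementwise product with the kernel and sum: 5·1 + 4·-2 + 2·-2 + 8·1 + 6·1 + 5·1 + 9·1.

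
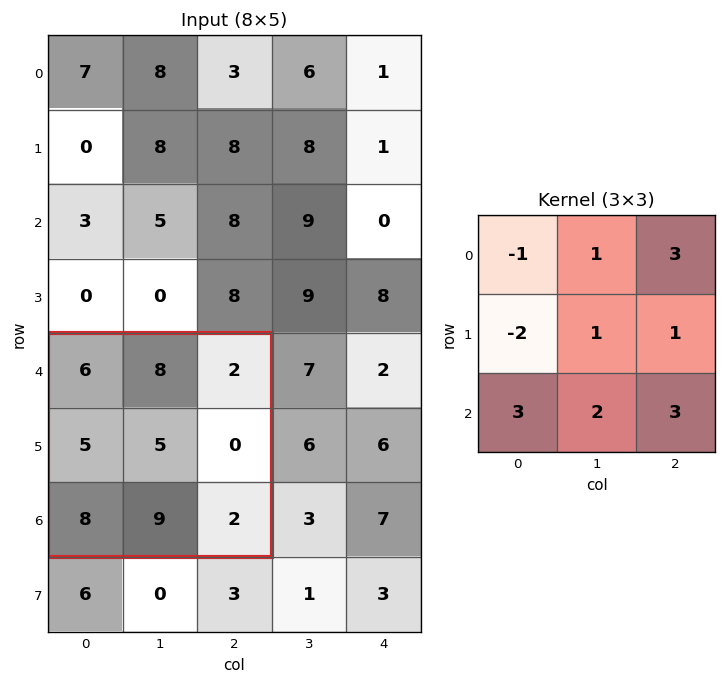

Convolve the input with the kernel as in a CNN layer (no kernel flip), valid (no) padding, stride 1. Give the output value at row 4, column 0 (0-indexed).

51

The receptive field on the input at this output position is [6 8 2 / 5 5 0 / 8 9 2]. Elementwise product with the kernel and sum: 6·-1 + 8·1 + 2·3 + 5·-2 + 5·1 + 0·1 + 8·3 + 9·2 + 2·3.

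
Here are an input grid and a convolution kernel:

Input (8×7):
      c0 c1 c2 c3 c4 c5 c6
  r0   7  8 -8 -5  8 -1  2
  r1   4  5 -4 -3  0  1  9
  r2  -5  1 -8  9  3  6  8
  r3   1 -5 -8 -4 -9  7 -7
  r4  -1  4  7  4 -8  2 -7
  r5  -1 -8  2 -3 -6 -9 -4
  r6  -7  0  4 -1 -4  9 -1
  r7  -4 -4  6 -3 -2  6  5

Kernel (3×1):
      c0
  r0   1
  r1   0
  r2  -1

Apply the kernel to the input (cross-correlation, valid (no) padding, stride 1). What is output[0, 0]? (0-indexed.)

12

The receptive field on the input at this output position is [7 / 4 / -5]. Elementwise product with the kernel and sum: 7·1 + -5·-1.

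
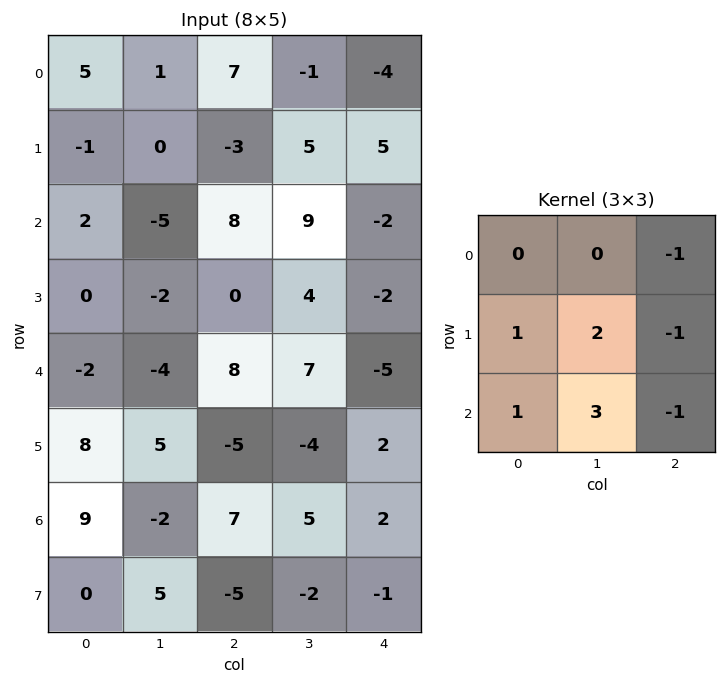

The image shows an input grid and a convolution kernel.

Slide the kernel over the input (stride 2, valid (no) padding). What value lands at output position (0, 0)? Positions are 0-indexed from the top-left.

The receptive field on the input at this output position is [5 1 7 / -1 0 -3 / 2 -5 8]. Elementwise product with the kernel and sum: 7·-1 + -1·1 + 0·2 + -3·-1 + 2·1 + -5·3 + 8·-1.

-26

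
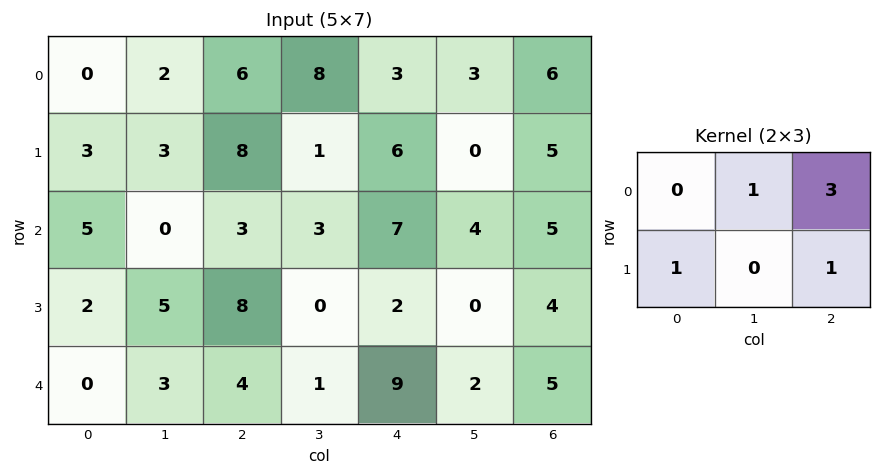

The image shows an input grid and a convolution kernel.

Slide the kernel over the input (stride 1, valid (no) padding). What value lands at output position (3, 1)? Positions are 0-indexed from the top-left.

12

The receptive field on the input at this output position is [5 8 0 / 3 4 1]. Elementwise product with the kernel and sum: 8·1 + 0·3 + 3·1 + 1·1.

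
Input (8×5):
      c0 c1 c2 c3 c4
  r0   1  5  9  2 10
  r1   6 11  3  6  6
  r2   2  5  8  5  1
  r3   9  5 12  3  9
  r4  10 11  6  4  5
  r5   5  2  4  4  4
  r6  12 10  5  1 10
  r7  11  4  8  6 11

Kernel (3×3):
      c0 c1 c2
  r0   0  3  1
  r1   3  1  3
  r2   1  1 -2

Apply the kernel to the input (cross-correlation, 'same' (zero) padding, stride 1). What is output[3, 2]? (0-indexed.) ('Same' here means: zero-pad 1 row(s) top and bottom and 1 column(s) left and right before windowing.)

74

The receptive field on the zero-padded input at this output position is [5 8 5 / 5 12 3 / 11 6 4]. Elementwise product with the kernel and sum: 8·3 + 5·1 + 5·3 + 12·1 + 3·3 + 11·1 + 6·1 + 4·-2.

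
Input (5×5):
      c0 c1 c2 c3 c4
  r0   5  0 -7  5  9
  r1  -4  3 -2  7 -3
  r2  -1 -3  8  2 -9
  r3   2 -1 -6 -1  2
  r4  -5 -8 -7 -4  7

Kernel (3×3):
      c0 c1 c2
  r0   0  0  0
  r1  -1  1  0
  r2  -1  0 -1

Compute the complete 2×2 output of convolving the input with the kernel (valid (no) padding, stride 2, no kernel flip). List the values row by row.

0 10
9 5

Output[0,0]: The receptive field on the input at this output position is [5 0 -7 / -4 3 -2 / -1 -3 8]. Elementwise product with the kernel and sum: -4·-1 + 3·1 + -1·-1 + 8·-1.
Output[0,1]: The receptive field on the input at this output position is [-7 5 9 / -2 7 -3 / 8 2 -9]. Elementwise product with the kernel and sum: -2·-1 + 7·1 + 8·-1 + -9·-1.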